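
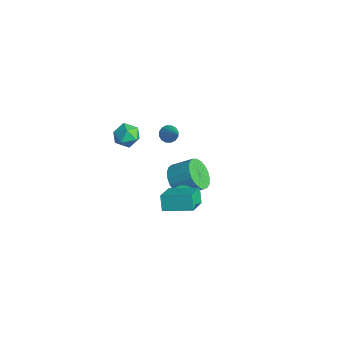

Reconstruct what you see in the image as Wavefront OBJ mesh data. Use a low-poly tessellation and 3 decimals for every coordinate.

v 0.068 -0.99 2.465
v 0.415 -0.775 2.097
v 1.312 -1.13 3.555
v 0.313 -0.552 2.241
v 0.146 -0.446 2.446
v -0.043 -0.486 2.656
v -0.201 -0.662 2.814
v -0.288 -0.925 2.88
v -0.279 -1.206 2.833
v -0.177 -1.429 2.689
v -0.01 -1.534 2.484
v 0.178 -1.494 2.274
v 0.337 -1.319 2.116
v 0.423 -1.055 2.051
v 2.06 -2.139 0.029
v 3.036 -3.198 0.854
v 3.115 -0.884 0.392
v 4.091 -1.943 1.217
v 2.549 -2.317 -0.777
v 3.525 -3.376 0.048
v 3.604 -1.062 -0.414
v 4.58 -2.121 0.411
v -1.667 0.549 -4.072
v -1.007 0.673 -4.853
v -0.233 1.615 -4.05
v -0.893 1.491 -3.268
v -1.297 0.978 -4.932
v -0.523 1.921 -4.129
v -1.651 1.209 -4.862
v -0.877 2.152 -4.059
v -2.008 1.326 -4.655
v -1.234 2.268 -3.852
v -2.305 1.309 -4.348
v -1.531 2.251 -3.545
v -2.493 1.16 -3.993
v -1.719 2.102 -3.19
v -2.537 0.905 -3.651
v -1.763 1.847 -2.848
v -2.431 0.589 -3.382
v -1.657 1.531 -2.579
v -2.193 0.266 -3.233
v -1.419 1.208 -2.429
v -1.864 -0.008 -3.228
v -1.09 0.934 -2.425
v -1.501 -0.186 -3.369
v -0.727 0.756 -2.566
v -1.166 -0.237 -3.632
v -0.393 0.706 -2.829
v -0.919 -0.152 -3.971
v -0.145 0.791 -3.168
v -0.8 0.055 -4.327
v -0.026 0.997 -3.524
v -0.831 0.346 -4.639
v -0.058 1.289 -3.836
v 1.414 -0.773 -1.845
v 1.837 -0.849 -2.204
v 2.749 -1.502 -0.995
v 2.326 -1.427 -0.635
v 1.881 -0.621 -2.114
v 2.793 -1.274 -0.904
v 1.832 -0.423 -1.971
v 2.744 -1.076 -0.761
v 1.701 -0.294 -1.802
v 2.613 -0.948 -0.593
v 1.513 -0.261 -1.642
v 2.425 -0.914 -0.433
v 1.305 -0.328 -1.523
v 2.217 -0.982 -0.313
v 1.119 -0.484 -1.466
v 2.031 -1.138 -0.257
v 0.991 -0.698 -1.485
v 1.903 -1.351 -0.276
v 0.947 -0.926 -1.576
v 1.859 -1.579 -0.366
v 0.996 -1.124 -1.719
v 1.908 -1.777 -0.509
v 1.127 -1.252 -1.887
v 2.039 -1.906 -0.678
v 1.315 -1.286 -2.047
v 2.227 -1.939 -0.838
v 1.523 -1.218 -2.167
v 2.435 -1.872 -0.957
v 1.709 -1.062 -2.223
v 2.621 -1.716 -1.014
v -4.181 -0.936 -0.698
v -3.534 -0.879 -0.146
v -3.766 -2.201 -1.054
v -3.119 -2.144 -0.502
v -3.919 -2.2 -0.216
v -4.176 -1.419 0.004
v -3.124 -1.661 -1.204
v -3.381 -0.88 -0.984
v -2.881 -1.327 -0.459
v -3.372 -1.66 0.151
v -3.928 -1.42 -1.351
v -4.419 -1.753 -0.741
f 2 1 4
f 2 4 3
f 4 1 5
f 4 5 3
f 5 1 6
f 5 6 3
f 6 1 7
f 6 7 3
f 7 1 8
f 7 8 3
f 8 1 9
f 8 9 3
f 9 1 10
f 9 10 3
f 10 1 11
f 10 11 3
f 11 1 12
f 11 12 3
f 12 1 13
f 12 13 3
f 13 1 14
f 13 14 3
f 14 1 2
f 14 2 3
f 16 18 15
f 19 16 15
f 15 18 17
f 17 19 15
f 16 22 18
f 20 16 19
f 20 22 16
f 18 22 17
f 21 19 17
f 17 22 21
f 21 20 19
f 22 20 21
f 24 23 27
f 24 27 25
f 25 27 28
f 25 28 26
f 27 23 29
f 27 29 28
f 28 29 30
f 28 30 26
f 29 23 31
f 29 31 30
f 30 31 32
f 30 32 26
f 31 23 33
f 31 33 32
f 32 33 34
f 32 34 26
f 33 23 35
f 33 35 34
f 34 35 36
f 34 36 26
f 35 23 37
f 35 37 36
f 36 37 38
f 36 38 26
f 37 23 39
f 37 39 38
f 38 39 40
f 38 40 26
f 39 23 41
f 39 41 40
f 40 41 42
f 40 42 26
f 41 23 43
f 41 43 42
f 42 43 44
f 42 44 26
f 43 23 45
f 43 45 44
f 44 45 46
f 44 46 26
f 45 23 47
f 45 47 46
f 46 47 48
f 46 48 26
f 47 23 49
f 47 49 48
f 48 49 50
f 48 50 26
f 49 23 51
f 49 51 50
f 50 51 52
f 50 52 26
f 51 23 53
f 51 53 52
f 52 53 54
f 52 54 26
f 53 23 24
f 53 24 54
f 54 24 25
f 54 25 26
f 56 55 59
f 56 59 57
f 57 59 60
f 57 60 58
f 59 55 61
f 59 61 60
f 60 61 62
f 60 62 58
f 61 55 63
f 61 63 62
f 62 63 64
f 62 64 58
f 63 55 65
f 63 65 64
f 64 65 66
f 64 66 58
f 65 55 67
f 65 67 66
f 66 67 68
f 66 68 58
f 67 55 69
f 67 69 68
f 68 69 70
f 68 70 58
f 69 55 71
f 69 71 70
f 70 71 72
f 70 72 58
f 71 55 73
f 71 73 72
f 72 73 74
f 72 74 58
f 73 55 75
f 73 75 74
f 74 75 76
f 74 76 58
f 75 55 77
f 75 77 76
f 76 77 78
f 76 78 58
f 77 55 79
f 77 79 78
f 78 79 80
f 78 80 58
f 79 55 81
f 79 81 80
f 80 81 82
f 80 82 58
f 81 55 83
f 81 83 82
f 82 83 84
f 82 84 58
f 83 55 56
f 83 56 84
f 84 56 57
f 84 57 58
f 85 96 90
f 85 90 86
f 85 86 92
f 85 92 95
f 85 95 96
f 86 90 94
f 90 96 89
f 96 95 87
f 95 92 91
f 92 86 93
f 88 94 89
f 88 89 87
f 88 87 91
f 88 91 93
f 88 93 94
f 89 94 90
f 87 89 96
f 91 87 95
f 93 91 92
f 94 93 86



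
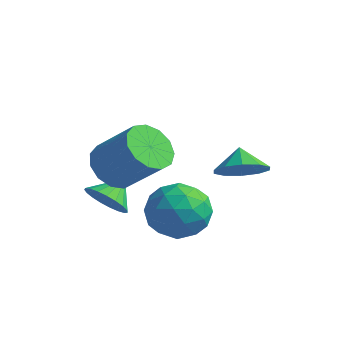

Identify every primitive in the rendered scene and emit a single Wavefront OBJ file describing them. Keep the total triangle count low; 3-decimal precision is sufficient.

v 2.011 -0.775 0.184
v 2.347 -0.252 1.233
v 3.453 -2.108 0.387
v 3.789 -1.585 1.436
v 2.729 -2.184 1.365
v 1.838 -1.36 1.24
v 3.962 -1 0.38
v 3.071 -0.176 0.255
v 3.553 -0.391 1.355
v 2.791 -1.123 1.963
v 3.009 -1.237 -0.343
v 2.247 -1.969 0.265
v 2.053 -0.397 0.691
v 3.747 -1.963 0.929
v 3.124 -2.315 0.888
v 3.322 -2.008 1.504
v 1.753 -1.048 0.695
v 1.951 -0.741 1.312
v 2.175 -1.876 1.389
v 3.849 -1.619 0.308
v 4.047 -1.312 0.925
v 2.478 -0.352 0.116
v 2.676 -0.045 0.732
v 3.625 -0.484 0.231
v 2.959 -0.171 1.379
v 3.806 -0.954 1.498
v 3.908 -0.61 0.877
v 3.384 -0.126 0.804
v 2.511 -0.601 1.737
v 3.358 -1.384 1.856
v 2.735 -1.737 1.814
v 2.211 -1.252 1.741
v 3.219 -0.683 1.808
v 2.442 -0.976 -0.236
v 3.289 -1.759 -0.117
v 3.589 -1.108 -0.121
v 3.065 -0.623 -0.194
v 1.994 -1.406 0.122
v 2.841 -2.189 0.241
v 2.416 -2.234 0.816
v 1.892 -1.75 0.743
v 2.581 -1.677 -0.188
v 0.896 -2.102 2.699
v 1.401 -2.877 2.293
v 2.809 -2.672 3.655
v 2.304 -1.898 4.061
v 1.587 -2.408 2.03
v 2.996 -2.204 3.391
v 1.554 -1.842 1.979
v 2.963 -1.638 3.341
v 1.312 -1.359 2.157
v 2.721 -1.155 3.519
v 0.938 -1.111 2.507
v 2.346 -0.907 3.869
v 0.55 -1.179 2.918
v 1.959 -0.975 4.28
v 0.272 -1.539 3.26
v 1.681 -1.335 4.622
v 0.192 -2.078 3.423
v 1.601 -1.874 4.785
v 0.335 -2.625 3.357
v 1.744 -2.421 4.719
v 0.657 -3.006 3.082
v 2.065 -2.802 4.444
v 1.054 -3.1 2.685
v 2.463 -2.895 4.047
v 0.814 -2.421 1.142
v 1.666 -2.585 1.287
v 0.886 -1.479 1.778
v 1.678 -2.381 0.984
v 1.541 -2.184 0.707
v 1.278 -2.028 0.506
v 0.935 -1.94 0.415
v 0.571 -1.935 0.449
v 0.249 -2.015 0.604
v 0.024 -2.164 0.851
v -0.064 -2.358 1.148
v -0 -2.563 1.445
v 0.204 -2.744 1.689
v 0.514 -2.868 1.838
v 0.876 -2.916 1.867
v 1.227 -2.878 1.771
v 1.506 -2.761 1.566
v 3.448 1.702 1.564
v 3.859 1.125 2.284
v 2.952 2.238 2.276
v 4.239 1.61 2.185
v 4.318 2.13 1.848
v 4.064 2.486 1.403
v 3.575 2.543 1.02
v 3.038 2.279 0.844
v 2.657 1.794 0.943
v 2.579 1.274 1.28
v 2.833 0.918 1.725
v 3.322 0.861 2.109
f 1 38 17
f 38 12 41
f 17 41 6
f 38 41 17
f 1 17 13
f 17 6 18
f 13 18 2
f 17 18 13
f 1 13 22
f 13 2 23
f 22 23 8
f 13 23 22
f 1 22 34
f 22 8 37
f 34 37 11
f 22 37 34
f 1 34 38
f 34 11 42
f 38 42 12
f 34 42 38
f 2 18 29
f 18 6 32
f 29 32 10
f 18 32 29
f 6 41 19
f 41 12 40
f 19 40 5
f 41 40 19
f 12 42 39
f 42 11 35
f 39 35 3
f 42 35 39
f 11 37 36
f 37 8 24
f 36 24 7
f 37 24 36
f 8 23 28
f 23 2 25
f 28 25 9
f 23 25 28
f 4 30 16
f 30 10 31
f 16 31 5
f 30 31 16
f 4 16 14
f 16 5 15
f 14 15 3
f 16 15 14
f 4 14 21
f 14 3 20
f 21 20 7
f 14 20 21
f 4 21 26
f 21 7 27
f 26 27 9
f 21 27 26
f 4 26 30
f 26 9 33
f 30 33 10
f 26 33 30
f 5 31 19
f 31 10 32
f 19 32 6
f 31 32 19
f 3 15 39
f 15 5 40
f 39 40 12
f 15 40 39
f 7 20 36
f 20 3 35
f 36 35 11
f 20 35 36
f 9 27 28
f 27 7 24
f 28 24 8
f 27 24 28
f 10 33 29
f 33 9 25
f 29 25 2
f 33 25 29
f 44 43 47
f 44 47 45
f 45 47 48
f 45 48 46
f 47 43 49
f 47 49 48
f 48 49 50
f 48 50 46
f 49 43 51
f 49 51 50
f 50 51 52
f 50 52 46
f 51 43 53
f 51 53 52
f 52 53 54
f 52 54 46
f 53 43 55
f 53 55 54
f 54 55 56
f 54 56 46
f 55 43 57
f 55 57 56
f 56 57 58
f 56 58 46
f 57 43 59
f 57 59 58
f 58 59 60
f 58 60 46
f 59 43 61
f 59 61 60
f 60 61 62
f 60 62 46
f 61 43 63
f 61 63 62
f 62 63 64
f 62 64 46
f 63 43 65
f 63 65 64
f 64 65 66
f 64 66 46
f 65 43 44
f 65 44 66
f 66 44 45
f 66 45 46
f 68 67 70
f 68 70 69
f 70 67 71
f 70 71 69
f 71 67 72
f 71 72 69
f 72 67 73
f 72 73 69
f 73 67 74
f 73 74 69
f 74 67 75
f 74 75 69
f 75 67 76
f 75 76 69
f 76 67 77
f 76 77 69
f 77 67 78
f 77 78 69
f 78 67 79
f 78 79 69
f 79 67 80
f 79 80 69
f 80 67 81
f 80 81 69
f 81 67 82
f 81 82 69
f 82 67 83
f 82 83 69
f 83 67 68
f 83 68 69
f 85 84 87
f 85 87 86
f 87 84 88
f 87 88 86
f 88 84 89
f 88 89 86
f 89 84 90
f 89 90 86
f 90 84 91
f 90 91 86
f 91 84 92
f 91 92 86
f 92 84 93
f 92 93 86
f 93 84 94
f 93 94 86
f 94 84 95
f 94 95 86
f 95 84 85
f 95 85 86



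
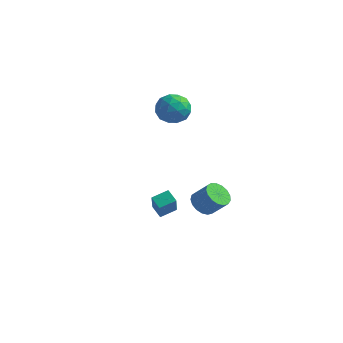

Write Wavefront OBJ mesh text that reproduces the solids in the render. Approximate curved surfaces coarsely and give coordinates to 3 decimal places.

v 2.017 -2.92 -2.627
v 2.601 -3.96 -1.033
v 2.637 -2.021 -2.266
v 3.22 -3.061 -0.673
v 2.76 -3.239 -3.107
v 3.343 -4.279 -1.514
v 3.379 -2.34 -2.747
v 3.963 -3.38 -1.153
v 2.963 1.491 -4.489
v 3.682 1.445 -5.139
v 4.736 1.563 -3.981
v 4.017 1.609 -3.331
v 3.593 1.899 -5.104
v 4.647 2.017 -3.946
v 3.359 2.26 -4.928
v 4.413 2.378 -3.77
v 3.035 2.445 -4.651
v 4.089 2.562 -3.494
v 2.694 2.411 -4.338
v 3.748 2.529 -3.18
v 2.415 2.166 -4.059
v 3.469 2.284 -2.901
v 2.262 1.767 -3.878
v 3.316 1.885 -2.721
v 2.269 1.305 -3.838
v 3.323 1.422 -2.68
v 2.435 0.885 -3.946
v 3.489 1.003 -2.789
v 2.722 0.604 -4.179
v 3.776 0.722 -3.022
v 3.064 0.526 -4.483
v 4.118 0.644 -3.325
v 3.383 0.67 -4.788
v 4.437 0.788 -3.631
v 3.606 1.001 -5.025
v 4.66 1.119 -3.867
v 0.203 0.97 3.506
v 1.01 1.848 3.628
v 1.49 -0.308 4.192
v 2.297 0.57 4.314
v 1.331 0.541 5.024
v 0.535 1.33 4.599
v 1.965 0.21 3.221
v 1.169 0.999 2.796
v 2.098 1.378 3.452
v 1.707 1.583 4.566
v 0.793 -0.043 3.254
v 0.402 0.162 4.368
v 0.493 1.521 3.506
v 2.007 0.019 4.314
v 1.439 0.002 4.731
v 1.913 0.518 4.802
v 0.215 1.217 4.077
v 0.689 1.733 4.149
v 0.878 0.965 4.97
v 1.811 -0.193 3.671
v 2.285 0.323 3.743
v 0.587 1.022 3.018
v 1.061 1.538 3.089
v 1.622 0.575 2.85
v 1.607 1.761 3.475
v 2.364 1.01 3.878
v 2.169 0.798 3.235
v 1.701 1.262 2.986
v 1.377 1.881 4.13
v 2.134 1.13 4.533
v 1.566 1.113 4.95
v 1.098 1.577 4.701
v 2.017 1.605 4.026
v 0.366 0.41 3.287
v 1.123 -0.341 3.69
v 1.402 -0.037 3.119
v 0.934 0.427 2.87
v 0.136 0.53 3.942
v 0.893 -0.221 4.345
v 0.799 0.278 4.834
v 0.331 0.742 4.585
v 0.483 -0.065 3.794
f 2 4 1
f 5 2 1
f 1 4 3
f 3 5 1
f 2 8 4
f 6 2 5
f 6 8 2
f 4 8 3
f 7 5 3
f 3 8 7
f 7 6 5
f 8 6 7
f 10 9 13
f 10 13 11
f 11 13 14
f 11 14 12
f 13 9 15
f 13 15 14
f 14 15 16
f 14 16 12
f 15 9 17
f 15 17 16
f 16 17 18
f 16 18 12
f 17 9 19
f 17 19 18
f 18 19 20
f 18 20 12
f 19 9 21
f 19 21 20
f 20 21 22
f 20 22 12
f 21 9 23
f 21 23 22
f 22 23 24
f 22 24 12
f 23 9 25
f 23 25 24
f 24 25 26
f 24 26 12
f 25 9 27
f 25 27 26
f 26 27 28
f 26 28 12
f 27 9 29
f 27 29 28
f 28 29 30
f 28 30 12
f 29 9 31
f 29 31 30
f 30 31 32
f 30 32 12
f 31 9 33
f 31 33 32
f 32 33 34
f 32 34 12
f 33 9 35
f 33 35 34
f 34 35 36
f 34 36 12
f 35 9 10
f 35 10 36
f 36 10 11
f 36 11 12
f 37 74 53
f 74 48 77
f 53 77 42
f 74 77 53
f 37 53 49
f 53 42 54
f 49 54 38
f 53 54 49
f 37 49 58
f 49 38 59
f 58 59 44
f 49 59 58
f 37 58 70
f 58 44 73
f 70 73 47
f 58 73 70
f 37 70 74
f 70 47 78
f 74 78 48
f 70 78 74
f 38 54 65
f 54 42 68
f 65 68 46
f 54 68 65
f 42 77 55
f 77 48 76
f 55 76 41
f 77 76 55
f 48 78 75
f 78 47 71
f 75 71 39
f 78 71 75
f 47 73 72
f 73 44 60
f 72 60 43
f 73 60 72
f 44 59 64
f 59 38 61
f 64 61 45
f 59 61 64
f 40 66 52
f 66 46 67
f 52 67 41
f 66 67 52
f 40 52 50
f 52 41 51
f 50 51 39
f 52 51 50
f 40 50 57
f 50 39 56
f 57 56 43
f 50 56 57
f 40 57 62
f 57 43 63
f 62 63 45
f 57 63 62
f 40 62 66
f 62 45 69
f 66 69 46
f 62 69 66
f 41 67 55
f 67 46 68
f 55 68 42
f 67 68 55
f 39 51 75
f 51 41 76
f 75 76 48
f 51 76 75
f 43 56 72
f 56 39 71
f 72 71 47
f 56 71 72
f 45 63 64
f 63 43 60
f 64 60 44
f 63 60 64
f 46 69 65
f 69 45 61
f 65 61 38
f 69 61 65



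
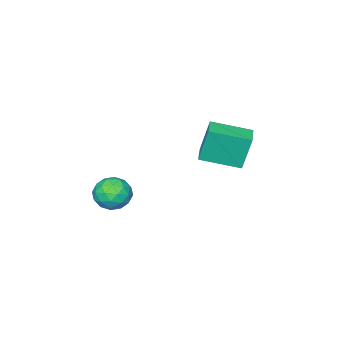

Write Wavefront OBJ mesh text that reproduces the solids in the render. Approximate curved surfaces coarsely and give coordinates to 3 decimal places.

v 2.288 -3.721 -2.218
v 2.721 -4.291 -1.631
v 1.099 -3.689 -1.309
v 1.532 -4.259 -0.722
v 1.833 -3.391 -0.83
v 2.568 -3.411 -1.392
v 1.252 -4.569 -1.548
v 1.987 -4.589 -2.11
v 2.081 -4.816 -1.218
v 2.439 -4.087 -0.774
v 1.381 -3.893 -2.166
v 1.739 -3.164 -1.722
v 2.609 -4.009 -2.004
v 1.211 -3.971 -0.936
v 1.388 -3.461 -0.999
v 1.642 -3.796 -0.654
v 2.519 -3.491 -1.863
v 2.773 -3.827 -1.519
v 2.251 -3.297 -1.048
v 1.047 -4.153 -1.421
v 1.301 -4.489 -1.077
v 2.178 -4.184 -2.286
v 2.432 -4.519 -1.941
v 1.569 -4.683 -1.892
v 2.487 -4.652 -1.417
v 1.788 -4.634 -0.882
v 1.624 -4.816 -1.368
v 2.056 -4.827 -1.698
v 2.698 -4.224 -1.156
v 1.999 -4.206 -0.621
v 2.176 -3.695 -0.685
v 2.608 -3.707 -1.015
v 2.321 -4.533 -0.913
v 1.821 -3.774 -2.319
v 1.122 -3.756 -1.784
v 1.212 -4.273 -1.925
v 1.644 -4.285 -2.255
v 2.032 -3.346 -2.058
v 1.333 -3.328 -1.523
v 1.764 -3.153 -1.242
v 2.196 -3.164 -1.572
v 1.499 -3.447 -2.027
v -2.925 -3.501 -0.548
v -3.237 -3.199 1.209
v -4.156 -2.049 -1.016
v -4.468 -1.748 0.742
v -2.052 -2.752 -0.522
v -2.364 -2.451 1.236
v -3.283 -1.301 -0.989
v -3.595 -0.999 0.768
f 1 38 17
f 38 12 41
f 17 41 6
f 38 41 17
f 1 17 13
f 17 6 18
f 13 18 2
f 17 18 13
f 1 13 22
f 13 2 23
f 22 23 8
f 13 23 22
f 1 22 34
f 22 8 37
f 34 37 11
f 22 37 34
f 1 34 38
f 34 11 42
f 38 42 12
f 34 42 38
f 2 18 29
f 18 6 32
f 29 32 10
f 18 32 29
f 6 41 19
f 41 12 40
f 19 40 5
f 41 40 19
f 12 42 39
f 42 11 35
f 39 35 3
f 42 35 39
f 11 37 36
f 37 8 24
f 36 24 7
f 37 24 36
f 8 23 28
f 23 2 25
f 28 25 9
f 23 25 28
f 4 30 16
f 30 10 31
f 16 31 5
f 30 31 16
f 4 16 14
f 16 5 15
f 14 15 3
f 16 15 14
f 4 14 21
f 14 3 20
f 21 20 7
f 14 20 21
f 4 21 26
f 21 7 27
f 26 27 9
f 21 27 26
f 4 26 30
f 26 9 33
f 30 33 10
f 26 33 30
f 5 31 19
f 31 10 32
f 19 32 6
f 31 32 19
f 3 15 39
f 15 5 40
f 39 40 12
f 15 40 39
f 7 20 36
f 20 3 35
f 36 35 11
f 20 35 36
f 9 27 28
f 27 7 24
f 28 24 8
f 27 24 28
f 10 33 29
f 33 9 25
f 29 25 2
f 33 25 29
f 44 46 43
f 47 44 43
f 43 46 45
f 45 47 43
f 44 50 46
f 48 44 47
f 48 50 44
f 46 50 45
f 49 47 45
f 45 50 49
f 49 48 47
f 50 48 49



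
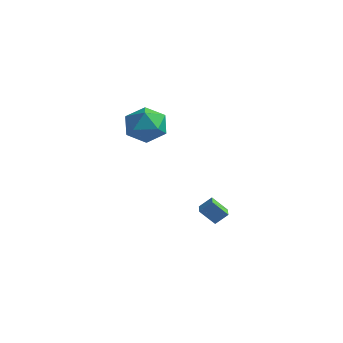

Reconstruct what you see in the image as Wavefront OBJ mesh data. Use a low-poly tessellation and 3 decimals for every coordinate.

v -2.201 1.216 3.245
v -1.347 0.735 4.005
v -2.753 -0.635 2.695
v -1.899 -1.116 3.455
v -2.894 -0.542 3.924
v -2.553 0.602 4.264
v -1.547 -0.502 2.436
v -1.206 0.642 2.776
v -0.943 -0.327 3.506
v -1.775 -0.351 4.425
v -2.325 0.451 2.275
v -3.157 0.427 3.194
v -0.151 3.326 -4.134
v -0.842 2.868 -3.265
v 0.333 3.802 -3.498
v -0.358 3.344 -2.63
v 0.398 2.656 -4.05
v -0.293 2.198 -3.182
v 0.882 3.132 -3.415
v 0.191 2.674 -2.546
f 1 12 6
f 1 6 2
f 1 2 8
f 1 8 11
f 1 11 12
f 2 6 10
f 6 12 5
f 12 11 3
f 11 8 7
f 8 2 9
f 4 10 5
f 4 5 3
f 4 3 7
f 4 7 9
f 4 9 10
f 5 10 6
f 3 5 12
f 7 3 11
f 9 7 8
f 10 9 2
f 14 16 13
f 17 14 13
f 13 16 15
f 15 17 13
f 14 20 16
f 18 14 17
f 18 20 14
f 16 20 15
f 19 17 15
f 15 20 19
f 19 18 17
f 20 18 19



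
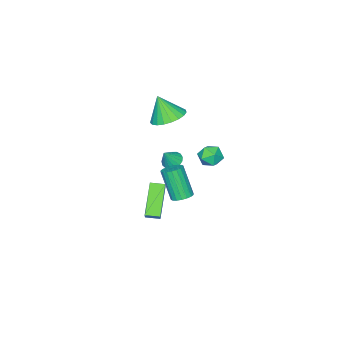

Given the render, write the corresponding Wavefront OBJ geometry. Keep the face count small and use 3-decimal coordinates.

v -1.693 -0.851 -3.499
v -1.279 -0.514 -2.89
v -0.286 -0.022 -4.913
v 0.127 0.315 -4.303
v -1.227 -1.535 -3.437
v -0.814 -1.198 -2.827
v 0.179 -0.706 -4.85
v 0.593 -0.369 -4.241
v -1.511 -0.484 2.475
v -0.771 -1.109 2.125
v -1.369 -1.116 3.905
v -0.546 -0.768 2.253
v -0.488 -0.378 2.42
v -0.606 -0.006 2.597
v -0.881 0.283 2.752
v -1.265 0.44 2.859
v -1.692 0.437 2.9
v -2.087 0.275 2.868
v -2.382 -0.018 2.768
v -2.527 -0.392 2.617
v -2.496 -0.782 2.441
v -2.295 -1.12 2.272
v -1.958 -1.348 2.137
v -1.544 -1.426 2.061
v -1.124 -1.342 2.057
v -1.469 2.943 1.732
v -0.782 3.249 1.651
v -1.298 2.291 0.709
v -0.611 2.597 0.628
v -0.746 2.113 1.194
v -0.851 2.516 1.827
v -1.229 3.024 0.533
v -1.334 3.427 1.166
v -0.633 3.299 0.911
v -0.334 2.736 1.32
v -1.746 2.804 1.04
v -1.447 2.241 1.449
v 1.354 2.866 -0.58
v 1.653 2.377 -0.79
v 1.485 1.545 0.91
v 1.186 2.034 1.12
v 1.853 2.534 -0.693
v 1.685 1.701 1.006
v 1.954 2.756 -0.574
v 1.786 1.924 1.125
v 1.936 3 -0.457
v 1.768 2.168 1.243
v 1.803 3.217 -0.363
v 1.635 2.385 1.336
v 1.581 3.365 -0.313
v 1.413 2.533 1.387
v 1.314 3.414 -0.315
v 1.146 2.582 1.384
v 1.055 3.355 -0.37
v 0.887 2.523 1.33
v 0.855 3.199 -0.466
v 0.687 2.366 1.233
v 0.754 2.976 -0.585
v 0.586 2.144 1.114
v 0.772 2.732 -0.703
v 0.604 1.9 0.997
v 0.905 2.515 -0.796
v 0.737 1.683 0.903
v 1.127 2.367 -0.847
v 0.959 1.535 0.853
v 1.394 2.318 -0.844
v 1.226 1.486 0.855
v -2.833 -1.34 -2.23
v -2.348 -1.079 -2.536
v -2.207 -1.4 -1.29
v -2.497 -0.843 -2.422
v -2.723 -0.721 -2.264
v -2.974 -0.741 -2.098
v -3.192 -0.898 -1.962
v -3.329 -1.156 -1.887
v -3.351 -1.457 -1.891
v -3.255 -1.731 -1.973
v -3.063 -1.915 -2.113
v -2.817 -1.968 -2.28
v -2.575 -1.877 -2.435
v -2.392 -1.663 -2.544
v -2.31 -1.375 -2.58
f 2 4 1
f 5 2 1
f 1 4 3
f 3 5 1
f 2 8 4
f 6 2 5
f 6 8 2
f 4 8 3
f 7 5 3
f 3 8 7
f 7 6 5
f 8 6 7
f 10 9 12
f 10 12 11
f 12 9 13
f 12 13 11
f 13 9 14
f 13 14 11
f 14 9 15
f 14 15 11
f 15 9 16
f 15 16 11
f 16 9 17
f 16 17 11
f 17 9 18
f 17 18 11
f 18 9 19
f 18 19 11
f 19 9 20
f 19 20 11
f 20 9 21
f 20 21 11
f 21 9 22
f 21 22 11
f 22 9 23
f 22 23 11
f 23 9 24
f 23 24 11
f 24 9 25
f 24 25 11
f 25 9 10
f 25 10 11
f 26 37 31
f 26 31 27
f 26 27 33
f 26 33 36
f 26 36 37
f 27 31 35
f 31 37 30
f 37 36 28
f 36 33 32
f 33 27 34
f 29 35 30
f 29 30 28
f 29 28 32
f 29 32 34
f 29 34 35
f 30 35 31
f 28 30 37
f 32 28 36
f 34 32 33
f 35 34 27
f 39 38 42
f 39 42 40
f 40 42 43
f 40 43 41
f 42 38 44
f 42 44 43
f 43 44 45
f 43 45 41
f 44 38 46
f 44 46 45
f 45 46 47
f 45 47 41
f 46 38 48
f 46 48 47
f 47 48 49
f 47 49 41
f 48 38 50
f 48 50 49
f 49 50 51
f 49 51 41
f 50 38 52
f 50 52 51
f 51 52 53
f 51 53 41
f 52 38 54
f 52 54 53
f 53 54 55
f 53 55 41
f 54 38 56
f 54 56 55
f 55 56 57
f 55 57 41
f 56 38 58
f 56 58 57
f 57 58 59
f 57 59 41
f 58 38 60
f 58 60 59
f 59 60 61
f 59 61 41
f 60 38 62
f 60 62 61
f 61 62 63
f 61 63 41
f 62 38 64
f 62 64 63
f 63 64 65
f 63 65 41
f 64 38 66
f 64 66 65
f 65 66 67
f 65 67 41
f 66 38 39
f 66 39 67
f 67 39 40
f 67 40 41
f 69 68 71
f 69 71 70
f 71 68 72
f 71 72 70
f 72 68 73
f 72 73 70
f 73 68 74
f 73 74 70
f 74 68 75
f 74 75 70
f 75 68 76
f 75 76 70
f 76 68 77
f 76 77 70
f 77 68 78
f 77 78 70
f 78 68 79
f 78 79 70
f 79 68 80
f 79 80 70
f 80 68 81
f 80 81 70
f 81 68 82
f 81 82 70
f 82 68 69
f 82 69 70



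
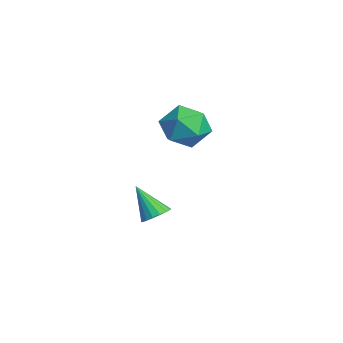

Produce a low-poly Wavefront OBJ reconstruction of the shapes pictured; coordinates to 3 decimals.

v 0.191 -0.901 0.975
v 1.154 -0.349 1.48
v 0.546 -2.511 2.06
v 1.509 -1.959 2.565
v 0.381 -1.573 2.821
v 0.161 -0.578 2.151
v 1.539 -2.282 1.389
v 1.319 -1.287 0.719
v 1.987 -1.202 1.736
v 1.271 -0.764 2.621
v 0.429 -2.096 0.919
v -0.287 -1.658 1.804
v 0.231 -2.539 -3.817
v 0.847 -2.842 -3.57
v -0.671 -3.201 -2.383
v 0.846 -2.524 -3.424
v 0.704 -2.21 -3.369
v 0.453 -1.971 -3.416
v 0.152 -1.862 -3.555
v -0.131 -1.908 -3.754
v -0.332 -2.099 -3.968
v -0.403 -2.39 -4.148
v -0.329 -2.715 -4.251
v -0.126 -3 -4.256
v 0.158 -3.179 -4.16
v 0.459 -3.212 -3.985
v 0.708 -3.09 -3.772
f 1 12 6
f 1 6 2
f 1 2 8
f 1 8 11
f 1 11 12
f 2 6 10
f 6 12 5
f 12 11 3
f 11 8 7
f 8 2 9
f 4 10 5
f 4 5 3
f 4 3 7
f 4 7 9
f 4 9 10
f 5 10 6
f 3 5 12
f 7 3 11
f 9 7 8
f 10 9 2
f 14 13 16
f 14 16 15
f 16 13 17
f 16 17 15
f 17 13 18
f 17 18 15
f 18 13 19
f 18 19 15
f 19 13 20
f 19 20 15
f 20 13 21
f 20 21 15
f 21 13 22
f 21 22 15
f 22 13 23
f 22 23 15
f 23 13 24
f 23 24 15
f 24 13 25
f 24 25 15
f 25 13 26
f 25 26 15
f 26 13 27
f 26 27 15
f 27 13 14
f 27 14 15



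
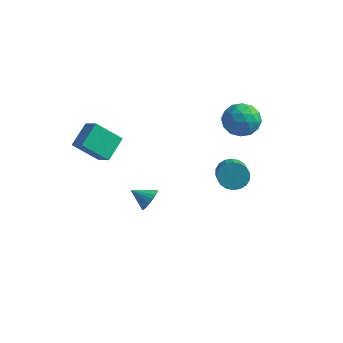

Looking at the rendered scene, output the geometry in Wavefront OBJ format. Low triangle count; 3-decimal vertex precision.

v 1.79 1.327 -1.179
v 2.496 1.832 -1.034
v 3.316 0.398 -0.036
v 2.61 -0.107 -0.181
v 2.266 1.913 -0.727
v 3.086 0.48 0.271
v 1.941 1.879 -0.51
v 2.762 0.445 0.487
v 1.587 1.735 -0.426
v 2.407 0.301 0.572
v 1.273 1.51 -0.491
v 2.093 0.076 0.507
v 1.061 1.249 -0.692
v 1.881 -0.185 0.306
v 0.994 1.004 -0.989
v 1.814 -0.43 0.009
v 1.084 0.822 -1.324
v 1.904 -0.612 -0.326
v 1.314 0.74 -1.631
v 2.134 -0.693 -0.633
v 1.638 0.775 -1.847
v 2.459 -0.659 -0.85
v 1.993 0.919 -1.932
v 2.813 -0.515 -0.934
v 2.307 1.144 -1.867
v 3.127 -0.29 -0.869
v 2.519 1.405 -1.666
v 3.339 -0.029 -0.668
v 2.586 1.65 -1.369
v 3.406 0.216 -0.371
v 1.197 3.716 2.111
v 2.295 3.55 2.396
v 0.985 1.89 1.864
v 2.083 1.724 2.149
v 1.329 2.064 2.943
v 1.46 3.192 3.096
v 1.82 2.248 1.164
v 1.951 3.376 1.317
v 2.68 2.643 1.812
v 2.376 2.529 2.911
v 0.904 2.911 1.349
v 0.6 2.797 2.448
v 1.764 3.793 2.275
v 1.516 1.647 1.985
v 1.073 1.847 2.451
v 1.718 1.749 2.619
v 1.274 3.583 2.686
v 1.919 3.485 2.854
v 1.351 2.612 3.176
v 1.361 1.955 1.406
v 2.006 1.857 1.574
v 1.562 3.691 1.641
v 2.207 3.593 1.809
v 1.929 2.828 1.084
v 2.636 3.162 2.099
v 2.511 2.089 1.954
v 2.357 2.397 1.375
v 2.434 3.06 1.465
v 2.457 3.096 2.746
v 2.333 2.022 2.6
v 1.89 2.222 3.067
v 1.967 2.885 3.157
v 2.684 2.562 2.402
v 0.947 3.418 1.66
v 0.823 2.344 1.514
v 1.313 2.555 1.103
v 1.39 3.218 1.193
v 0.769 3.351 2.306
v 0.644 2.278 2.161
v 0.846 2.38 2.795
v 0.923 3.043 2.885
v 0.596 2.878 1.858
v -2.391 -0.157 -4.069
v -1.987 -0.559 -3.536
v -3.449 -0.403 -3.451
v -1.984 -0.26 -3.411
v -2.051 0.057 -3.4
v -2.176 0.337 -3.505
v -2.339 0.532 -3.707
v -2.511 0.607 -3.972
v -2.662 0.55 -4.253
v -2.766 0.371 -4.503
v -2.805 0.1 -4.677
v -2.772 -0.215 -4.746
v -2.674 -0.52 -4.699
v -2.526 -0.763 -4.542
v -2.355 -0.9 -4.303
v -2.19 -0.91 -4.024
v -2.06 -0.789 -3.753
v -3.693 -4.901 3.329
v -3.631 -3.564 4.15
v -4.55 -4.519 2.773
v -4.488 -3.183 3.595
v -2.552 -4.177 2.065
v -2.49 -2.841 2.887
v -3.409 -3.796 1.51
v -3.347 -2.459 2.331
f 2 1 5
f 2 5 3
f 3 5 6
f 3 6 4
f 5 1 7
f 5 7 6
f 6 7 8
f 6 8 4
f 7 1 9
f 7 9 8
f 8 9 10
f 8 10 4
f 9 1 11
f 9 11 10
f 10 11 12
f 10 12 4
f 11 1 13
f 11 13 12
f 12 13 14
f 12 14 4
f 13 1 15
f 13 15 14
f 14 15 16
f 14 16 4
f 15 1 17
f 15 17 16
f 16 17 18
f 16 18 4
f 17 1 19
f 17 19 18
f 18 19 20
f 18 20 4
f 19 1 21
f 19 21 20
f 20 21 22
f 20 22 4
f 21 1 23
f 21 23 22
f 22 23 24
f 22 24 4
f 23 1 25
f 23 25 24
f 24 25 26
f 24 26 4
f 25 1 27
f 25 27 26
f 26 27 28
f 26 28 4
f 27 1 29
f 27 29 28
f 28 29 30
f 28 30 4
f 29 1 2
f 29 2 30
f 30 2 3
f 30 3 4
f 31 68 47
f 68 42 71
f 47 71 36
f 68 71 47
f 31 47 43
f 47 36 48
f 43 48 32
f 47 48 43
f 31 43 52
f 43 32 53
f 52 53 38
f 43 53 52
f 31 52 64
f 52 38 67
f 64 67 41
f 52 67 64
f 31 64 68
f 64 41 72
f 68 72 42
f 64 72 68
f 32 48 59
f 48 36 62
f 59 62 40
f 48 62 59
f 36 71 49
f 71 42 70
f 49 70 35
f 71 70 49
f 42 72 69
f 72 41 65
f 69 65 33
f 72 65 69
f 41 67 66
f 67 38 54
f 66 54 37
f 67 54 66
f 38 53 58
f 53 32 55
f 58 55 39
f 53 55 58
f 34 60 46
f 60 40 61
f 46 61 35
f 60 61 46
f 34 46 44
f 46 35 45
f 44 45 33
f 46 45 44
f 34 44 51
f 44 33 50
f 51 50 37
f 44 50 51
f 34 51 56
f 51 37 57
f 56 57 39
f 51 57 56
f 34 56 60
f 56 39 63
f 60 63 40
f 56 63 60
f 35 61 49
f 61 40 62
f 49 62 36
f 61 62 49
f 33 45 69
f 45 35 70
f 69 70 42
f 45 70 69
f 37 50 66
f 50 33 65
f 66 65 41
f 50 65 66
f 39 57 58
f 57 37 54
f 58 54 38
f 57 54 58
f 40 63 59
f 63 39 55
f 59 55 32
f 63 55 59
f 74 73 76
f 74 76 75
f 76 73 77
f 76 77 75
f 77 73 78
f 77 78 75
f 78 73 79
f 78 79 75
f 79 73 80
f 79 80 75
f 80 73 81
f 80 81 75
f 81 73 82
f 81 82 75
f 82 73 83
f 82 83 75
f 83 73 84
f 83 84 75
f 84 73 85
f 84 85 75
f 85 73 86
f 85 86 75
f 86 73 87
f 86 87 75
f 87 73 88
f 87 88 75
f 88 73 89
f 88 89 75
f 89 73 74
f 89 74 75
f 91 93 90
f 94 91 90
f 90 93 92
f 92 94 90
f 91 97 93
f 95 91 94
f 95 97 91
f 93 97 92
f 96 94 92
f 92 97 96
f 96 95 94
f 97 95 96



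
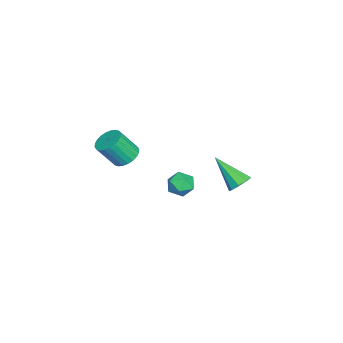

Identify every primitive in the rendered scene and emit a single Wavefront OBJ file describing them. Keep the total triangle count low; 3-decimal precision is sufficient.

v 2.261 -2.86 1.474
v 2.771 -2.474 1.594
v 3.048 -3.175 2.666
v 2.539 -3.56 2.546
v 2.587 -2.354 1.72
v 2.864 -3.054 2.792
v 2.353 -2.311 1.809
v 2.63 -3.011 2.881
v 2.106 -2.351 1.847
v 2.383 -3.051 2.919
v 1.882 -2.469 1.828
v 2.159 -3.169 2.9
v 1.716 -2.646 1.755
v 1.993 -3.346 2.827
v 1.633 -2.856 1.639
v 1.91 -3.556 2.711
v 1.646 -3.066 1.498
v 1.923 -3.767 2.57
v 1.752 -3.245 1.354
v 2.029 -3.946 2.426
v 1.936 -3.366 1.228
v 2.213 -4.066 2.3
v 2.17 -3.409 1.139
v 2.447 -4.109 2.211
v 2.417 -3.369 1.101
v 2.694 -4.069 2.173
v 2.641 -3.251 1.12
v 2.918 -3.951 2.192
v 2.807 -3.074 1.193
v 3.084 -3.774 2.265
v 2.89 -2.864 1.309
v 3.167 -3.564 2.381
v 2.877 -2.653 1.45
v 3.154 -3.354 2.522
v -2.971 -0.952 -3.279
v -2.36 -0.823 -3.627
v -2.88 -2.077 -3.533
v -2.269 -1.948 -3.881
v -2.295 -1.884 -3.17
v -2.351 -1.189 -3.013
v -2.889 -1.711 -4.147
v -2.945 -1.016 -3.99
v -2.309 -1.293 -4.164
v -1.942 -1.399 -3.56
v -3.298 -1.501 -3.6
v -2.931 -1.607 -2.996
v -2.335 1.24 -3.035
v -2.043 1.55 -2.585
v -2.905 0.02 -1.825
v -2.439 1.694 -2.626
v -2.787 1.626 -2.859
v -2.923 1.377 -3.174
v -2.784 1.064 -3.424
v -2.435 0.833 -3.492
v -2.039 0.793 -3.346
v -1.781 0.961 -3.054
v -1.783 1.261 -2.754
f 2 1 5
f 2 5 3
f 3 5 6
f 3 6 4
f 5 1 7
f 5 7 6
f 6 7 8
f 6 8 4
f 7 1 9
f 7 9 8
f 8 9 10
f 8 10 4
f 9 1 11
f 9 11 10
f 10 11 12
f 10 12 4
f 11 1 13
f 11 13 12
f 12 13 14
f 12 14 4
f 13 1 15
f 13 15 14
f 14 15 16
f 14 16 4
f 15 1 17
f 15 17 16
f 16 17 18
f 16 18 4
f 17 1 19
f 17 19 18
f 18 19 20
f 18 20 4
f 19 1 21
f 19 21 20
f 20 21 22
f 20 22 4
f 21 1 23
f 21 23 22
f 22 23 24
f 22 24 4
f 23 1 25
f 23 25 24
f 24 25 26
f 24 26 4
f 25 1 27
f 25 27 26
f 26 27 28
f 26 28 4
f 27 1 29
f 27 29 28
f 28 29 30
f 28 30 4
f 29 1 31
f 29 31 30
f 30 31 32
f 30 32 4
f 31 1 33
f 31 33 32
f 32 33 34
f 32 34 4
f 33 1 2
f 33 2 34
f 34 2 3
f 34 3 4
f 35 46 40
f 35 40 36
f 35 36 42
f 35 42 45
f 35 45 46
f 36 40 44
f 40 46 39
f 46 45 37
f 45 42 41
f 42 36 43
f 38 44 39
f 38 39 37
f 38 37 41
f 38 41 43
f 38 43 44
f 39 44 40
f 37 39 46
f 41 37 45
f 43 41 42
f 44 43 36
f 48 47 50
f 48 50 49
f 50 47 51
f 50 51 49
f 51 47 52
f 51 52 49
f 52 47 53
f 52 53 49
f 53 47 54
f 53 54 49
f 54 47 55
f 54 55 49
f 55 47 56
f 55 56 49
f 56 47 57
f 56 57 49
f 57 47 48
f 57 48 49



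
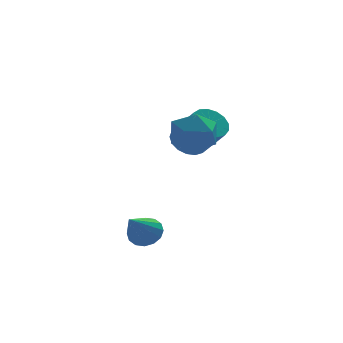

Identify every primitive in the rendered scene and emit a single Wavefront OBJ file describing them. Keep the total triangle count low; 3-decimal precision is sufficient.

v 0.776 2.904 0.091
v 1.236 3.642 0.522
v 1.964 2.313 2.019
v 1.504 1.576 1.589
v 0.818 3.639 0.723
v 1.546 2.311 2.22
v 0.39 3.468 0.78
v 1.118 2.14 2.277
v 0.05 3.168 0.678
v 0.778 1.839 2.176
v -0.123 2.808 0.443
v 0.605 1.479 1.94
v -0.09 2.469 0.127
v 0.638 1.141 1.624
v 0.141 2.23 -0.198
v 0.869 0.902 1.299
v 0.518 2.146 -0.456
v 1.246 0.818 1.041
v 0.953 2.236 -0.588
v 1.682 0.907 0.909
v 1.349 2.478 -0.565
v 2.077 1.149 0.932
v 1.613 2.818 -0.392
v 2.341 1.49 1.105
v 1.685 3.178 -0.108
v 2.413 1.85 1.39
v 1.549 3.475 0.222
v 2.277 2.147 1.719
v -0.486 -0.215 1.62
v 0.217 -0.212 2.629
v 0.023 -2.108 1.271
v 0.726 -2.105 2.28
v -0.499 -2.053 2.384
v -0.813 -0.884 2.6
v 1.053 -1.436 1.3
v 0.739 -0.267 1.516
v 1.169 -0.967 2.432
v 0.21 -1.348 3.101
v 0.03 -0.972 0.799
v -0.929 -1.353 1.468
v -2.101 -1.439 -3.741
v -1.36 -1.814 -3.562
v -3.039 -2.661 -2.419
v -1.391 -1.482 -3.276
v -1.612 -1.137 -3.115
v -1.964 -0.874 -3.121
v -2.353 -0.762 -3.293
v -2.674 -0.831 -3.586
v -2.842 -1.063 -3.92
v -2.811 -1.396 -4.206
v -2.59 -1.741 -4.367
v -2.238 -2.004 -4.361
v -1.849 -2.116 -4.188
v -1.527 -2.047 -3.896
f 2 1 5
f 2 5 3
f 3 5 6
f 3 6 4
f 5 1 7
f 5 7 6
f 6 7 8
f 6 8 4
f 7 1 9
f 7 9 8
f 8 9 10
f 8 10 4
f 9 1 11
f 9 11 10
f 10 11 12
f 10 12 4
f 11 1 13
f 11 13 12
f 12 13 14
f 12 14 4
f 13 1 15
f 13 15 14
f 14 15 16
f 14 16 4
f 15 1 17
f 15 17 16
f 16 17 18
f 16 18 4
f 17 1 19
f 17 19 18
f 18 19 20
f 18 20 4
f 19 1 21
f 19 21 20
f 20 21 22
f 20 22 4
f 21 1 23
f 21 23 22
f 22 23 24
f 22 24 4
f 23 1 25
f 23 25 24
f 24 25 26
f 24 26 4
f 25 1 27
f 25 27 26
f 26 27 28
f 26 28 4
f 27 1 2
f 27 2 28
f 28 2 3
f 28 3 4
f 29 40 34
f 29 34 30
f 29 30 36
f 29 36 39
f 29 39 40
f 30 34 38
f 34 40 33
f 40 39 31
f 39 36 35
f 36 30 37
f 32 38 33
f 32 33 31
f 32 31 35
f 32 35 37
f 32 37 38
f 33 38 34
f 31 33 40
f 35 31 39
f 37 35 36
f 38 37 30
f 42 41 44
f 42 44 43
f 44 41 45
f 44 45 43
f 45 41 46
f 45 46 43
f 46 41 47
f 46 47 43
f 47 41 48
f 47 48 43
f 48 41 49
f 48 49 43
f 49 41 50
f 49 50 43
f 50 41 51
f 50 51 43
f 51 41 52
f 51 52 43
f 52 41 53
f 52 53 43
f 53 41 54
f 53 54 43
f 54 41 42
f 54 42 43



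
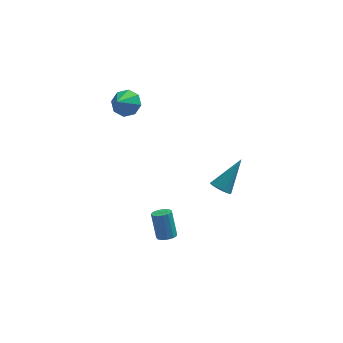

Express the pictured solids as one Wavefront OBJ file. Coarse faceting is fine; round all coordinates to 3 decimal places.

v -1.991 0.317 2.673
v -1.572 -0.284 2.328
v -2.469 -0.517 3.547
v -1.252 0.002 2.775
v -1.365 0.473 3.162
v -1.845 0.852 3.263
v -2.41 0.919 3.018
v -2.73 0.633 2.57
v -2.618 0.162 2.183
v -2.138 -0.218 2.082
v -0.175 -3.595 -4.541
v 0.337 -3.459 -4.517
v 0.106 -2.828 -3.175
v -0.405 -2.965 -3.199
v 0.195 -3.231 -4.648
v -0.036 -2.601 -3.307
v -0.064 -3.119 -4.745
v -0.295 -2.489 -3.404
v -0.358 -3.158 -4.778
v -0.589 -2.528 -3.436
v -0.594 -3.336 -4.735
v -0.825 -2.706 -3.393
v -0.697 -3.596 -4.63
v -0.928 -2.966 -3.289
v -0.634 -3.856 -4.497
v -0.865 -3.226 -3.156
v -0.425 -4.033 -4.378
v -0.656 -3.403 -3.037
v -0.136 -4.071 -4.31
v -0.367 -3.441 -2.969
v 0.14 -3.958 -4.316
v -0.091 -3.327 -2.975
v 0.316 -3.73 -4.393
v 0.086 -3.099 -3.052
v 2.428 -3.996 -0.305
v 2.748 -3.71 -0.724
v 3.492 -3.124 1.105
v 2.486 -3.509 -0.65
v 2.206 -3.463 -0.467
v 1.996 -3.587 -0.232
v 1.923 -3.84 -0.021
v 2.011 -4.143 0.101
v 2.231 -4.4 0.094
v 2.514 -4.528 -0.04
v 2.769 -4.488 -0.258
v 2.916 -4.292 -0.491
v 2.908 -4.002 -0.664
f 2 1 4
f 2 4 3
f 4 1 5
f 4 5 3
f 5 1 6
f 5 6 3
f 6 1 7
f 6 7 3
f 7 1 8
f 7 8 3
f 8 1 9
f 8 9 3
f 9 1 10
f 9 10 3
f 10 1 2
f 10 2 3
f 12 11 15
f 12 15 13
f 13 15 16
f 13 16 14
f 15 11 17
f 15 17 16
f 16 17 18
f 16 18 14
f 17 11 19
f 17 19 18
f 18 19 20
f 18 20 14
f 19 11 21
f 19 21 20
f 20 21 22
f 20 22 14
f 21 11 23
f 21 23 22
f 22 23 24
f 22 24 14
f 23 11 25
f 23 25 24
f 24 25 26
f 24 26 14
f 25 11 27
f 25 27 26
f 26 27 28
f 26 28 14
f 27 11 29
f 27 29 28
f 28 29 30
f 28 30 14
f 29 11 31
f 29 31 30
f 30 31 32
f 30 32 14
f 31 11 33
f 31 33 32
f 32 33 34
f 32 34 14
f 33 11 12
f 33 12 34
f 34 12 13
f 34 13 14
f 36 35 38
f 36 38 37
f 38 35 39
f 38 39 37
f 39 35 40
f 39 40 37
f 40 35 41
f 40 41 37
f 41 35 42
f 41 42 37
f 42 35 43
f 42 43 37
f 43 35 44
f 43 44 37
f 44 35 45
f 44 45 37
f 45 35 46
f 45 46 37
f 46 35 47
f 46 47 37
f 47 35 36
f 47 36 37



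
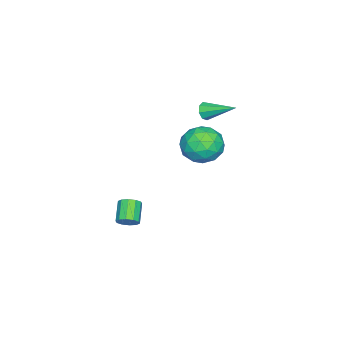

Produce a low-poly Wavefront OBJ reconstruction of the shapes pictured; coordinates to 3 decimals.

v 0.296 3.827 1.648
v 1.038 3.117 1.139
v -0.338 2.423 2.681
v 0.404 1.713 2.172
v 0.786 2.53 2.88
v 1.177 3.398 2.241
v -0.477 2.142 1.579
v -0.086 3.01 0.94
v 0.56 2.076 1.096
v 1.341 2.316 1.901
v -0.641 3.224 1.919
v 0.14 3.464 2.724
v 0.723 3.595 1.303
v -0.023 1.945 2.517
v 0.202 2.425 2.933
v 0.638 2.008 2.634
v 0.804 3.76 1.951
v 1.241 3.343 1.652
v 1.092 2.998 2.675
v -0.541 2.197 2.168
v -0.104 1.78 1.869
v 0.062 3.532 1.186
v 0.498 3.115 0.887
v -0.392 2.542 1.145
v 0.878 2.566 0.978
v 0.505 1.741 1.586
v -0.013 1.993 1.237
v 0.218 2.503 0.862
v 1.337 2.707 1.451
v 0.964 1.882 2.059
v 1.188 2.362 2.475
v 1.419 2.872 2.099
v 1.056 2.095 1.426
v -0.264 3.658 1.761
v -0.637 2.833 2.369
v -0.719 2.668 1.721
v -0.488 3.178 1.345
v 0.195 3.799 2.234
v -0.178 2.974 2.842
v 0.482 3.037 2.958
v 0.713 3.547 2.583
v -0.356 3.445 2.394
v 1.268 -0.749 -4.205
v 1.61 -0.669 -3.719
v 0.655 -1.011 -2.989
v 0.312 -1.091 -3.475
v 1.439 -0.348 -3.793
v 0.484 -0.69 -3.063
v 1.203 -0.181 -4.024
v 0.247 -0.523 -3.294
v 0.991 -0.23 -4.324
v 0.036 -0.572 -3.594
v 0.885 -0.478 -4.579
v -0.071 -0.82 -3.849
v 0.925 -0.829 -4.691
v -0.03 -1.171 -3.961
v 1.096 -1.15 -4.617
v 0.141 -1.492 -3.887
v 1.333 -1.317 -4.386
v 0.377 -1.659 -3.656
v 1.544 -1.268 -4.086
v 0.589 -1.61 -3.356
v 1.651 -1.02 -3.831
v 0.695 -1.362 -3.101
v -1.87 1.919 2.704
v -1.675 2.119 2.231
v -1.83 3.561 3.416
v -2.096 2.123 2.246
v -2.384 2.007 2.53
v -2.372 1.84 2.916
v -2.066 1.719 3.178
v -1.645 1.715 3.163
v -1.356 1.831 2.879
v -1.369 1.998 2.493
f 1 38 17
f 38 12 41
f 17 41 6
f 38 41 17
f 1 17 13
f 17 6 18
f 13 18 2
f 17 18 13
f 1 13 22
f 13 2 23
f 22 23 8
f 13 23 22
f 1 22 34
f 22 8 37
f 34 37 11
f 22 37 34
f 1 34 38
f 34 11 42
f 38 42 12
f 34 42 38
f 2 18 29
f 18 6 32
f 29 32 10
f 18 32 29
f 6 41 19
f 41 12 40
f 19 40 5
f 41 40 19
f 12 42 39
f 42 11 35
f 39 35 3
f 42 35 39
f 11 37 36
f 37 8 24
f 36 24 7
f 37 24 36
f 8 23 28
f 23 2 25
f 28 25 9
f 23 25 28
f 4 30 16
f 30 10 31
f 16 31 5
f 30 31 16
f 4 16 14
f 16 5 15
f 14 15 3
f 16 15 14
f 4 14 21
f 14 3 20
f 21 20 7
f 14 20 21
f 4 21 26
f 21 7 27
f 26 27 9
f 21 27 26
f 4 26 30
f 26 9 33
f 30 33 10
f 26 33 30
f 5 31 19
f 31 10 32
f 19 32 6
f 31 32 19
f 3 15 39
f 15 5 40
f 39 40 12
f 15 40 39
f 7 20 36
f 20 3 35
f 36 35 11
f 20 35 36
f 9 27 28
f 27 7 24
f 28 24 8
f 27 24 28
f 10 33 29
f 33 9 25
f 29 25 2
f 33 25 29
f 44 43 47
f 44 47 45
f 45 47 48
f 45 48 46
f 47 43 49
f 47 49 48
f 48 49 50
f 48 50 46
f 49 43 51
f 49 51 50
f 50 51 52
f 50 52 46
f 51 43 53
f 51 53 52
f 52 53 54
f 52 54 46
f 53 43 55
f 53 55 54
f 54 55 56
f 54 56 46
f 55 43 57
f 55 57 56
f 56 57 58
f 56 58 46
f 57 43 59
f 57 59 58
f 58 59 60
f 58 60 46
f 59 43 61
f 59 61 60
f 60 61 62
f 60 62 46
f 61 43 63
f 61 63 62
f 62 63 64
f 62 64 46
f 63 43 44
f 63 44 64
f 64 44 45
f 64 45 46
f 66 65 68
f 66 68 67
f 68 65 69
f 68 69 67
f 69 65 70
f 69 70 67
f 70 65 71
f 70 71 67
f 71 65 72
f 71 72 67
f 72 65 73
f 72 73 67
f 73 65 74
f 73 74 67
f 74 65 66
f 74 66 67



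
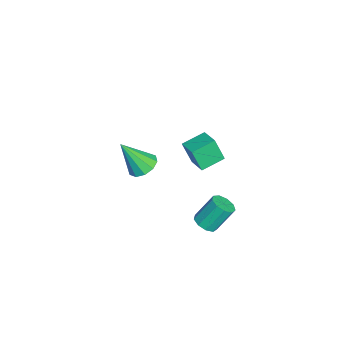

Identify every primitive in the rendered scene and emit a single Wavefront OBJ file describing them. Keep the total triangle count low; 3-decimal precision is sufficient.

v 0.397 -0.196 -0.032
v 0.326 -0.685 1.224
v -0.325 0.802 0.316
v -0.396 0.313 1.572
v 1.336 0.387 0.248
v 1.265 -0.102 1.504
v 0.614 1.385 0.596
v 0.543 0.896 1.852
v 2.59 0.706 -2.6
v 3.104 0.421 -2.299
v 2.803 1.249 -1
v 2.29 1.534 -1.3
v 3.238 0.798 -2.508
v 2.937 1.626 -1.209
v 3.068 1.132 -2.761
v 2.768 1.96 -1.461
v 2.675 1.267 -2.937
v 2.375 2.095 -1.638
v 2.243 1.139 -2.956
v 1.942 1.967 -1.657
v 1.973 0.809 -2.808
v 1.672 1.637 -1.509
v 1.992 0.431 -2.563
v 1.691 1.259 -1.263
v 2.291 0.181 -2.335
v 1.99 1.009 -1.035
v 2.73 0.177 -2.23
v 2.429 1.005 -0.931
v -4.073 -3.214 -4.772
v -3.512 -2.602 -4.481
v -3.827 -4.306 -2.948
v -4.013 -2.457 -4.327
v -4.537 -2.602 -4.343
v -4.884 -2.98 -4.523
v -4.921 -3.448 -4.798
v -4.634 -3.826 -5.063
v -4.133 -3.971 -5.217
v -3.609 -3.826 -5.201
v -3.262 -3.448 -5.021
v -3.225 -2.98 -4.746
f 2 4 1
f 5 2 1
f 1 4 3
f 3 5 1
f 2 8 4
f 6 2 5
f 6 8 2
f 4 8 3
f 7 5 3
f 3 8 7
f 7 6 5
f 8 6 7
f 10 9 13
f 10 13 11
f 11 13 14
f 11 14 12
f 13 9 15
f 13 15 14
f 14 15 16
f 14 16 12
f 15 9 17
f 15 17 16
f 16 17 18
f 16 18 12
f 17 9 19
f 17 19 18
f 18 19 20
f 18 20 12
f 19 9 21
f 19 21 20
f 20 21 22
f 20 22 12
f 21 9 23
f 21 23 22
f 22 23 24
f 22 24 12
f 23 9 25
f 23 25 24
f 24 25 26
f 24 26 12
f 25 9 27
f 25 27 26
f 26 27 28
f 26 28 12
f 27 9 10
f 27 10 28
f 28 10 11
f 28 11 12
f 30 29 32
f 30 32 31
f 32 29 33
f 32 33 31
f 33 29 34
f 33 34 31
f 34 29 35
f 34 35 31
f 35 29 36
f 35 36 31
f 36 29 37
f 36 37 31
f 37 29 38
f 37 38 31
f 38 29 39
f 38 39 31
f 39 29 40
f 39 40 31
f 40 29 30
f 40 30 31



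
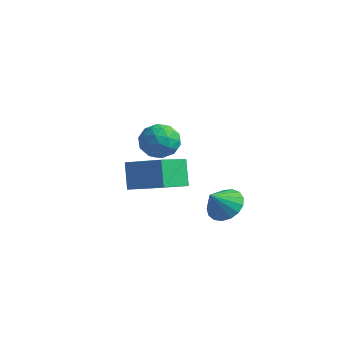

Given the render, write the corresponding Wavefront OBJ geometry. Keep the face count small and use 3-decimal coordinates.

v -0.941 0.41 0.864
v -0.929 -1.539 1.747
v 1.047 0.779 1.652
v 1.059 -1.17 2.535
v -0.279 -0.21 -0.515
v -0.267 -2.159 0.368
v 1.709 0.159 0.273
v 1.721 -1.79 1.156
v 3.075 1.338 -1.153
v 3.904 0.74 -1.471
v 2.825 0.402 -0.047
v 4.112 1.073 -1.142
v 4.083 1.466 -0.815
v 3.823 1.83 -0.566
v 3.391 2.082 -0.451
v 2.888 2.163 -0.497
v 2.427 2.054 -0.693
v 2.115 1.782 -0.994
v 2.023 1.408 -1.332
v 2.172 1.018 -1.628
v 2.528 0.702 -1.816
v 3.009 0.531 -1.852
v 3.506 0.545 -1.727
v -3.566 4.627 0.66
v -2.473 4.168 0.737
v -3.907 3.552 -0.897
v -2.814 3.093 -0.82
v -3.631 2.822 -0.001
v -3.42 3.487 0.961
v -2.96 4.233 -1.121
v -2.749 4.898 -0.159
v -2.098 3.925 -0.364
v -2.513 3.053 0.329
v -3.867 4.667 -0.489
v -4.282 3.795 0.204
v -2.99 4.492 0.835
v -3.39 3.228 -0.995
v -3.87 3.069 -0.514
v -3.228 2.8 -0.468
v -3.546 4.091 0.967
v -2.904 3.822 1.012
v -3.584 3.031 0.579
v -3.476 3.898 -1.172
v -2.834 3.629 -1.127
v -3.152 4.92 0.308
v -2.51 4.651 0.354
v -2.796 4.689 -0.739
v -2.127 4.079 0.233
v -2.327 3.448 -0.682
v -2.413 4.118 -0.859
v -2.289 4.508 -0.293
v -2.37 3.567 0.641
v -2.571 2.935 -0.275
v -3.051 2.776 0.207
v -2.927 3.166 0.772
v -2.15 3.424 -0.007
v -3.809 4.785 0.115
v -4.01 4.153 -0.801
v -3.453 4.554 -0.932
v -3.329 4.944 -0.367
v -4.053 4.272 0.522
v -4.253 3.641 -0.393
v -4.091 3.212 0.133
v -3.967 3.602 0.699
v -4.23 4.296 -0.153
f 2 4 1
f 5 2 1
f 1 4 3
f 3 5 1
f 2 8 4
f 6 2 5
f 6 8 2
f 4 8 3
f 7 5 3
f 3 8 7
f 7 6 5
f 8 6 7
f 10 9 12
f 10 12 11
f 12 9 13
f 12 13 11
f 13 9 14
f 13 14 11
f 14 9 15
f 14 15 11
f 15 9 16
f 15 16 11
f 16 9 17
f 16 17 11
f 17 9 18
f 17 18 11
f 18 9 19
f 18 19 11
f 19 9 20
f 19 20 11
f 20 9 21
f 20 21 11
f 21 9 22
f 21 22 11
f 22 9 23
f 22 23 11
f 23 9 10
f 23 10 11
f 24 61 40
f 61 35 64
f 40 64 29
f 61 64 40
f 24 40 36
f 40 29 41
f 36 41 25
f 40 41 36
f 24 36 45
f 36 25 46
f 45 46 31
f 36 46 45
f 24 45 57
f 45 31 60
f 57 60 34
f 45 60 57
f 24 57 61
f 57 34 65
f 61 65 35
f 57 65 61
f 25 41 52
f 41 29 55
f 52 55 33
f 41 55 52
f 29 64 42
f 64 35 63
f 42 63 28
f 64 63 42
f 35 65 62
f 65 34 58
f 62 58 26
f 65 58 62
f 34 60 59
f 60 31 47
f 59 47 30
f 60 47 59
f 31 46 51
f 46 25 48
f 51 48 32
f 46 48 51
f 27 53 39
f 53 33 54
f 39 54 28
f 53 54 39
f 27 39 37
f 39 28 38
f 37 38 26
f 39 38 37
f 27 37 44
f 37 26 43
f 44 43 30
f 37 43 44
f 27 44 49
f 44 30 50
f 49 50 32
f 44 50 49
f 27 49 53
f 49 32 56
f 53 56 33
f 49 56 53
f 28 54 42
f 54 33 55
f 42 55 29
f 54 55 42
f 26 38 62
f 38 28 63
f 62 63 35
f 38 63 62
f 30 43 59
f 43 26 58
f 59 58 34
f 43 58 59
f 32 50 51
f 50 30 47
f 51 47 31
f 50 47 51
f 33 56 52
f 56 32 48
f 52 48 25
f 56 48 52



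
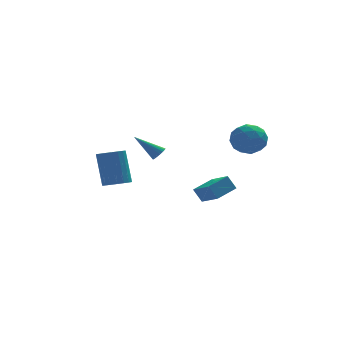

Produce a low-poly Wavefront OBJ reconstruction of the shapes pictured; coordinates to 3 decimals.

v -0.769 1.211 1.45
v -0.416 1.212 1.831
v -2.071 1.709 2.65
v -0.407 1.429 1.752
v -0.469 1.603 1.612
v -0.591 1.699 1.44
v -0.748 1.699 1.27
v -0.909 1.602 1.136
v -1.042 1.427 1.064
v -1.122 1.21 1.068
v -1.131 0.993 1.147
v -1.069 0.819 1.287
v -0.947 0.723 1.459
v -0.79 0.723 1.629
v -0.629 0.821 1.763
v -0.496 0.995 1.836
v 1.432 2.61 -1.998
v 2.034 1.246 -1.268
v 2.677 3.379 -1.587
v 3.278 2.015 -0.857
v 1.882 2.345 -2.863
v 2.483 0.981 -2.133
v 3.126 3.114 -2.452
v 3.728 1.75 -1.722
v 3.089 -1.01 2.997
v 4.176 -1.1 3.081
v 2.904 -2.64 3.659
v 3.991 -2.73 3.743
v 3.447 -2.037 4.392
v 3.562 -1.03 3.983
v 3.518 -2.71 2.757
v 3.633 -1.703 2.348
v 4.441 -2.15 2.933
v 4.397 -1.734 3.943
v 2.683 -2.006 2.797
v 2.639 -1.59 3.807
v 3.649 -0.912 2.981
v 3.431 -2.828 3.759
v 3.112 -2.421 4.141
v 3.75 -2.474 4.19
v 3.288 -0.871 3.511
v 3.926 -0.923 3.56
v 3.498 -1.475 4.331
v 3.154 -2.817 3.18
v 3.792 -2.869 3.229
v 3.33 -1.266 2.55
v 3.968 -1.319 2.599
v 3.582 -2.265 2.409
v 4.443 -1.582 2.943
v 4.335 -2.54 3.332
v 4.057 -2.528 2.753
v 4.124 -1.936 2.512
v 4.418 -1.337 3.537
v 4.309 -2.296 3.926
v 3.989 -1.889 4.308
v 4.056 -1.297 4.067
v 4.573 -1.955 3.45
v 2.771 -1.444 2.814
v 2.662 -2.403 3.203
v 3.024 -2.443 2.673
v 3.091 -1.851 2.432
v 2.745 -1.2 3.408
v 2.637 -2.158 3.797
v 2.956 -1.804 4.228
v 3.023 -1.212 3.987
v 2.507 -1.785 3.29
v -3.59 -1.736 0.528
v -2.825 -1.948 0.689
v -3.025 -1.137 2.713
v -3.79 -0.924 2.552
v -2.79 -1.614 0.558
v -2.99 -0.803 2.583
v -2.913 -1.304 0.422
v -3.113 -0.492 2.446
v -3.17 -1.079 0.306
v -3.37 -0.268 2.331
v -3.51 -0.985 0.235
v -3.711 -0.173 2.259
v -3.867 -1.039 0.221
v -4.067 -0.227 2.245
v -4.168 -1.231 0.268
v -4.368 -0.42 2.293
v -4.355 -1.523 0.367
v -4.555 -0.712 2.391
v -4.39 -1.857 0.497
v -4.59 -1.046 2.522
v -4.267 -2.168 0.634
v -4.467 -1.356 2.658
v -4.01 -2.392 0.749
v -4.21 -1.581 2.774
v -3.669 -2.487 0.821
v -3.87 -1.675 2.845
v -3.313 -2.433 0.835
v -3.513 -1.621 2.859
v -3.012 -2.24 0.787
v -3.212 -1.429 2.812
f 2 1 4
f 2 4 3
f 4 1 5
f 4 5 3
f 5 1 6
f 5 6 3
f 6 1 7
f 6 7 3
f 7 1 8
f 7 8 3
f 8 1 9
f 8 9 3
f 9 1 10
f 9 10 3
f 10 1 11
f 10 11 3
f 11 1 12
f 11 12 3
f 12 1 13
f 12 13 3
f 13 1 14
f 13 14 3
f 14 1 15
f 14 15 3
f 15 1 16
f 15 16 3
f 16 1 2
f 16 2 3
f 18 20 17
f 21 18 17
f 17 20 19
f 19 21 17
f 18 24 20
f 22 18 21
f 22 24 18
f 20 24 19
f 23 21 19
f 19 24 23
f 23 22 21
f 24 22 23
f 25 62 41
f 62 36 65
f 41 65 30
f 62 65 41
f 25 41 37
f 41 30 42
f 37 42 26
f 41 42 37
f 25 37 46
f 37 26 47
f 46 47 32
f 37 47 46
f 25 46 58
f 46 32 61
f 58 61 35
f 46 61 58
f 25 58 62
f 58 35 66
f 62 66 36
f 58 66 62
f 26 42 53
f 42 30 56
f 53 56 34
f 42 56 53
f 30 65 43
f 65 36 64
f 43 64 29
f 65 64 43
f 36 66 63
f 66 35 59
f 63 59 27
f 66 59 63
f 35 61 60
f 61 32 48
f 60 48 31
f 61 48 60
f 32 47 52
f 47 26 49
f 52 49 33
f 47 49 52
f 28 54 40
f 54 34 55
f 40 55 29
f 54 55 40
f 28 40 38
f 40 29 39
f 38 39 27
f 40 39 38
f 28 38 45
f 38 27 44
f 45 44 31
f 38 44 45
f 28 45 50
f 45 31 51
f 50 51 33
f 45 51 50
f 28 50 54
f 50 33 57
f 54 57 34
f 50 57 54
f 29 55 43
f 55 34 56
f 43 56 30
f 55 56 43
f 27 39 63
f 39 29 64
f 63 64 36
f 39 64 63
f 31 44 60
f 44 27 59
f 60 59 35
f 44 59 60
f 33 51 52
f 51 31 48
f 52 48 32
f 51 48 52
f 34 57 53
f 57 33 49
f 53 49 26
f 57 49 53
f 68 67 71
f 68 71 69
f 69 71 72
f 69 72 70
f 71 67 73
f 71 73 72
f 72 73 74
f 72 74 70
f 73 67 75
f 73 75 74
f 74 75 76
f 74 76 70
f 75 67 77
f 75 77 76
f 76 77 78
f 76 78 70
f 77 67 79
f 77 79 78
f 78 79 80
f 78 80 70
f 79 67 81
f 79 81 80
f 80 81 82
f 80 82 70
f 81 67 83
f 81 83 82
f 82 83 84
f 82 84 70
f 83 67 85
f 83 85 84
f 84 85 86
f 84 86 70
f 85 67 87
f 85 87 86
f 86 87 88
f 86 88 70
f 87 67 89
f 87 89 88
f 88 89 90
f 88 90 70
f 89 67 91
f 89 91 90
f 90 91 92
f 90 92 70
f 91 67 93
f 91 93 92
f 92 93 94
f 92 94 70
f 93 67 95
f 93 95 94
f 94 95 96
f 94 96 70
f 95 67 68
f 95 68 96
f 96 68 69
f 96 69 70



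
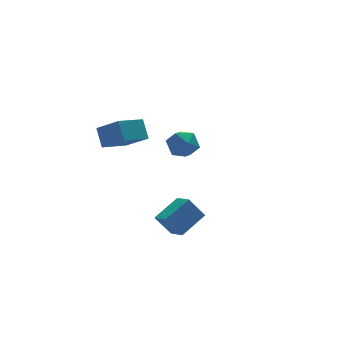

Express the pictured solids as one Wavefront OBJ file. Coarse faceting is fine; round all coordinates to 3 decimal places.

v 1.831 4.528 -1.839
v 2.763 4.686 -2.541
v 2.497 2.814 -1.339
v 3.429 2.972 -2.041
v 3.313 3.617 -1.063
v 2.902 4.676 -1.372
v 2.358 2.824 -2.508
v 1.947 3.883 -2.817
v 3.089 3.632 -2.955
v 3.679 4.122 -2.062
v 1.581 3.378 -1.818
v 2.171 3.868 -0.925
v -2.569 -3.111 -3.283
v -2.457 -4.377 -2.72
v -0.838 -2.565 -2.396
v -0.726 -3.831 -1.834
v -1.754 -3.609 -4.566
v -1.642 -4.875 -4.004
v -0.023 -3.063 -3.68
v 0.089 -4.329 -3.117
v -2.076 2.134 0.385
v -2 3.096 1.56
v -2.884 3.626 -0.783
v -2.809 4.587 0.392
v -0.211 2.693 -0.192
v -0.136 3.654 0.983
v -1.02 4.184 -1.36
v -0.944 5.146 -0.185
f 1 12 6
f 1 6 2
f 1 2 8
f 1 8 11
f 1 11 12
f 2 6 10
f 6 12 5
f 12 11 3
f 11 8 7
f 8 2 9
f 4 10 5
f 4 5 3
f 4 3 7
f 4 7 9
f 4 9 10
f 5 10 6
f 3 5 12
f 7 3 11
f 9 7 8
f 10 9 2
f 14 16 13
f 17 14 13
f 13 16 15
f 15 17 13
f 14 20 16
f 18 14 17
f 18 20 14
f 16 20 15
f 19 17 15
f 15 20 19
f 19 18 17
f 20 18 19
f 22 24 21
f 25 22 21
f 21 24 23
f 23 25 21
f 22 28 24
f 26 22 25
f 26 28 22
f 24 28 23
f 27 25 23
f 23 28 27
f 27 26 25
f 28 26 27



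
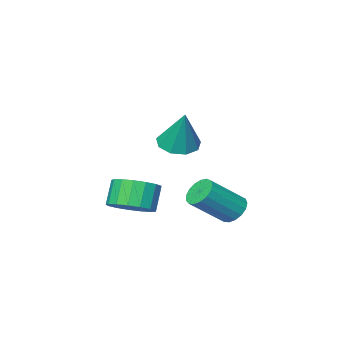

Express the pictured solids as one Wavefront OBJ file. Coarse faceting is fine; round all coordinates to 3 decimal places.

v 0.786 -3.213 -2.524
v 1.328 -2.603 -2.077
v 0.855 -2.938 -1.048
v 0.314 -3.547 -1.496
v 0.96 -2.37 -2.17
v 0.488 -2.705 -1.142
v 0.553 -2.331 -2.344
v 0.08 -2.665 -1.316
v 0.199 -2.493 -2.56
v -0.274 -2.828 -1.532
v -0.021 -2.82 -2.767
v -0.493 -3.155 -1.739
v -0.055 -3.237 -2.919
v -0.528 -3.572 -1.891
v 0.103 -3.648 -2.98
v -0.37 -3.983 -1.952
v 0.418 -3.96 -2.937
v -0.055 -4.295 -1.909
v 0.817 -4.1 -2.799
v 0.344 -4.435 -1.771
v 1.209 -4.038 -2.598
v 0.737 -4.372 -1.57
v 1.505 -3.786 -2.38
v 1.032 -4.12 -1.352
v 1.635 -3.402 -2.195
v 1.163 -3.737 -1.167
v 1.572 -2.976 -2.086
v 1.099 -3.311 -1.058
v -0.78 -2.476 0.632
v 0.032 -2.55 0.545
v -0.54 -1.724 2.228
v -0.139 -2.058 0.338
v -0.61 -1.761 0.269
v -1.161 -1.799 0.37
v -1.533 -2.154 0.594
v -1.553 -2.659 0.835
v -1.212 -3.079 0.982
v -0.668 -3.217 0.965
v -0.177 -3.008 0.792
v -3.383 -2.594 -3.348
v -2.949 -2.627 -3.883
v -1.543 -2.898 -2.727
v -1.977 -2.866 -2.192
v -2.952 -2.306 -3.804
v -1.547 -2.578 -2.648
v -3.054 -2.052 -3.62
v -1.649 -2.323 -2.464
v -3.232 -1.922 -3.374
v -1.826 -2.193 -2.218
v -3.444 -1.945 -3.122
v -2.038 -2.217 -1.965
v -3.642 -2.118 -2.922
v -2.236 -2.389 -1.765
v -3.78 -2.399 -2.819
v -2.375 -2.671 -1.663
v -3.828 -2.726 -2.838
v -2.423 -2.997 -1.681
v -3.774 -3.022 -2.973
v -2.368 -3.293 -1.817
v -3.63 -3.22 -3.195
v -2.224 -3.492 -2.039
v -3.429 -3.275 -3.452
v -2.024 -3.546 -2.295
v -3.218 -3.174 -3.684
v -1.813 -3.445 -2.528
v -3.044 -2.94 -3.84
v -1.639 -3.211 -2.684
f 2 1 5
f 2 5 3
f 3 5 6
f 3 6 4
f 5 1 7
f 5 7 6
f 6 7 8
f 6 8 4
f 7 1 9
f 7 9 8
f 8 9 10
f 8 10 4
f 9 1 11
f 9 11 10
f 10 11 12
f 10 12 4
f 11 1 13
f 11 13 12
f 12 13 14
f 12 14 4
f 13 1 15
f 13 15 14
f 14 15 16
f 14 16 4
f 15 1 17
f 15 17 16
f 16 17 18
f 16 18 4
f 17 1 19
f 17 19 18
f 18 19 20
f 18 20 4
f 19 1 21
f 19 21 20
f 20 21 22
f 20 22 4
f 21 1 23
f 21 23 22
f 22 23 24
f 22 24 4
f 23 1 25
f 23 25 24
f 24 25 26
f 24 26 4
f 25 1 27
f 25 27 26
f 26 27 28
f 26 28 4
f 27 1 2
f 27 2 28
f 28 2 3
f 28 3 4
f 30 29 32
f 30 32 31
f 32 29 33
f 32 33 31
f 33 29 34
f 33 34 31
f 34 29 35
f 34 35 31
f 35 29 36
f 35 36 31
f 36 29 37
f 36 37 31
f 37 29 38
f 37 38 31
f 38 29 39
f 38 39 31
f 39 29 30
f 39 30 31
f 41 40 44
f 41 44 42
f 42 44 45
f 42 45 43
f 44 40 46
f 44 46 45
f 45 46 47
f 45 47 43
f 46 40 48
f 46 48 47
f 47 48 49
f 47 49 43
f 48 40 50
f 48 50 49
f 49 50 51
f 49 51 43
f 50 40 52
f 50 52 51
f 51 52 53
f 51 53 43
f 52 40 54
f 52 54 53
f 53 54 55
f 53 55 43
f 54 40 56
f 54 56 55
f 55 56 57
f 55 57 43
f 56 40 58
f 56 58 57
f 57 58 59
f 57 59 43
f 58 40 60
f 58 60 59
f 59 60 61
f 59 61 43
f 60 40 62
f 60 62 61
f 61 62 63
f 61 63 43
f 62 40 64
f 62 64 63
f 63 64 65
f 63 65 43
f 64 40 66
f 64 66 65
f 65 66 67
f 65 67 43
f 66 40 41
f 66 41 67
f 67 41 42
f 67 42 43



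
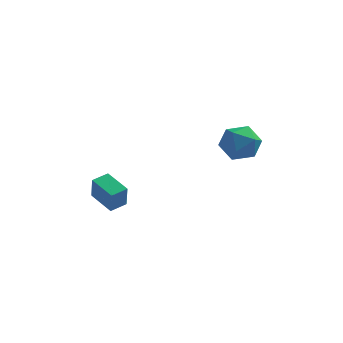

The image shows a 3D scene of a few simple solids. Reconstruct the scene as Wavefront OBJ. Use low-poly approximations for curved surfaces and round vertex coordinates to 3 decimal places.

v 4.304 -1.274 2.455
v 4.899 -1.322 3.27
v 3.101 -1.998 3.29
v 3.696 -2.046 4.105
v 3.356 -1.152 3.78
v 4.1 -0.705 3.264
v 3.9 -2.615 3.296
v 4.644 -2.168 2.78
v 4.649 -2.151 3.79
v 4.313 -1.247 4.088
v 3.687 -2.073 2.472
v 3.351 -1.169 2.77
v -1.222 -4.032 0.192
v -1.13 -4.349 1.324
v -2.162 -3.121 0.524
v -2.07 -3.439 1.657
v -0.63 -3.461 0.303
v -0.538 -3.779 1.436
v -1.57 -2.551 0.636
v -1.478 -2.868 1.768
f 1 12 6
f 1 6 2
f 1 2 8
f 1 8 11
f 1 11 12
f 2 6 10
f 6 12 5
f 12 11 3
f 11 8 7
f 8 2 9
f 4 10 5
f 4 5 3
f 4 3 7
f 4 7 9
f 4 9 10
f 5 10 6
f 3 5 12
f 7 3 11
f 9 7 8
f 10 9 2
f 14 16 13
f 17 14 13
f 13 16 15
f 15 17 13
f 14 20 16
f 18 14 17
f 18 20 14
f 16 20 15
f 19 17 15
f 15 20 19
f 19 18 17
f 20 18 19



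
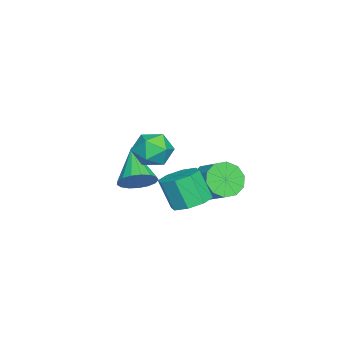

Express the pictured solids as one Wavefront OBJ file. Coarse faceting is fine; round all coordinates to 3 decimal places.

v -1.255 1.708 -1.596
v -0.665 1.79 -2.348
v 0.106 2.593 -1.657
v -0.485 2.512 -0.904
v -1.074 2.218 -2.389
v -0.304 3.021 -1.698
v -1.552 2.451 -2.127
v -0.782 3.254 -1.436
v -1.917 2.401 -1.662
v -1.147 3.204 -0.971
v -2.029 2.086 -1.171
v -1.259 2.889 -0.48
v -1.846 1.627 -0.843
v -1.075 2.43 -0.152
v -1.436 1.199 -0.802
v -0.666 2.002 -0.111
v -0.958 0.966 -1.064
v -0.188 1.769 -0.373
v -0.593 1.016 -1.529
v 0.177 1.819 -0.838
v -0.481 1.331 -2.02
v 0.289 2.134 -1.329
v 4.022 2.051 0.228
v 4.903 2.096 0.405
v 4.66 1.494 1.769
v 3.778 1.449 1.592
v 4.566 2.665 0.596
v 4.323 2.064 1.96
v 3.911 2.875 0.572
v 3.667 2.274 1.935
v 3.32 2.602 0.346
v 3.077 2.001 1.71
v 3.14 2.006 0.051
v 2.897 1.404 1.415
v 3.477 1.436 -0.14
v 3.234 0.835 1.224
v 4.133 1.226 -0.115
v 3.889 0.625 1.248
v 4.723 1.499 0.11
v 4.48 0.898 1.474
v 1.575 -0.809 -0.304
v 2.026 -0.532 0.398
v 0.105 -1.431 0.884
v 1.796 -0.197 0.288
v 1.514 -0.003 0.042
v 1.247 0.007 -0.283
v 1.055 -0.17 -0.613
v 0.982 -0.494 -0.873
v 1.045 -0.89 -1.002
v 1.229 -1.267 -0.972
v 1.493 -1.54 -0.788
v 1.775 -1.645 -0.494
v 2.012 -1.559 -0.156
v 2.148 -1.301 0.147
v 2.153 -0.93 0.348
v 3.067 0.48 3.141
v 3.656 0.79 3.799
v 4.244 0.07 2.281
v 4.833 0.38 2.939
v 4.312 -0.381 3.098
v 3.585 -0.128 3.63
v 4.315 0.988 2.45
v 3.588 1.241 2.982
v 4.427 1.104 3.372
v 4.425 0.258 3.773
v 3.475 0.602 2.307
v 3.473 -0.244 2.708
f 2 1 5
f 2 5 3
f 3 5 6
f 3 6 4
f 5 1 7
f 5 7 6
f 6 7 8
f 6 8 4
f 7 1 9
f 7 9 8
f 8 9 10
f 8 10 4
f 9 1 11
f 9 11 10
f 10 11 12
f 10 12 4
f 11 1 13
f 11 13 12
f 12 13 14
f 12 14 4
f 13 1 15
f 13 15 14
f 14 15 16
f 14 16 4
f 15 1 17
f 15 17 16
f 16 17 18
f 16 18 4
f 17 1 19
f 17 19 18
f 18 19 20
f 18 20 4
f 19 1 21
f 19 21 20
f 20 21 22
f 20 22 4
f 21 1 2
f 21 2 22
f 22 2 3
f 22 3 4
f 24 23 27
f 24 27 25
f 25 27 28
f 25 28 26
f 27 23 29
f 27 29 28
f 28 29 30
f 28 30 26
f 29 23 31
f 29 31 30
f 30 31 32
f 30 32 26
f 31 23 33
f 31 33 32
f 32 33 34
f 32 34 26
f 33 23 35
f 33 35 34
f 34 35 36
f 34 36 26
f 35 23 37
f 35 37 36
f 36 37 38
f 36 38 26
f 37 23 39
f 37 39 38
f 38 39 40
f 38 40 26
f 39 23 24
f 39 24 40
f 40 24 25
f 40 25 26
f 42 41 44
f 42 44 43
f 44 41 45
f 44 45 43
f 45 41 46
f 45 46 43
f 46 41 47
f 46 47 43
f 47 41 48
f 47 48 43
f 48 41 49
f 48 49 43
f 49 41 50
f 49 50 43
f 50 41 51
f 50 51 43
f 51 41 52
f 51 52 43
f 52 41 53
f 52 53 43
f 53 41 54
f 53 54 43
f 54 41 55
f 54 55 43
f 55 41 42
f 55 42 43
f 56 67 61
f 56 61 57
f 56 57 63
f 56 63 66
f 56 66 67
f 57 61 65
f 61 67 60
f 67 66 58
f 66 63 62
f 63 57 64
f 59 65 60
f 59 60 58
f 59 58 62
f 59 62 64
f 59 64 65
f 60 65 61
f 58 60 67
f 62 58 66
f 64 62 63
f 65 64 57



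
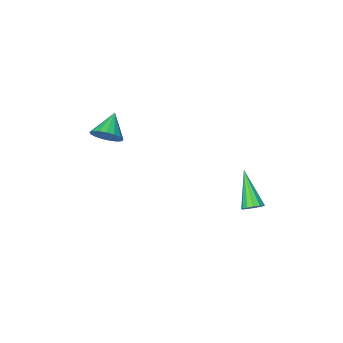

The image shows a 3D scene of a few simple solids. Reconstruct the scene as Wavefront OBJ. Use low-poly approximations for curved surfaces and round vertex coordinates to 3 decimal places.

v 3.411 -3.114 3.358
v 3.985 -3.591 3.584
v 2.529 -3.786 4.182
v 4 -3.31 3.83
v 3.881 -2.985 3.967
v 3.653 -2.689 3.965
v 3.37 -2.49 3.824
v 3.096 -2.435 3.576
v 2.895 -2.535 3.279
v 2.811 -2.768 2.999
v 2.865 -3.08 2.802
v 3.044 -3.401 2.732
v 3.307 -3.655 2.806
v 3.593 -3.786 3.006
v 3.838 -3.763 3.287
v -0.086 3.145 1.081
v 0.343 3.282 1.341
v -0.534 1.815 2.519
v 0.129 3.458 1.437
v -0.154 3.534 1.419
v -0.415 3.487 1.294
v -0.571 3.331 1.101
v -0.573 3.116 0.902
v -0.421 2.911 0.759
v -0.162 2.779 0.719
v 0.121 2.764 0.793
v 0.339 2.87 0.959
v 0.421 3.063 1.163
f 2 1 4
f 2 4 3
f 4 1 5
f 4 5 3
f 5 1 6
f 5 6 3
f 6 1 7
f 6 7 3
f 7 1 8
f 7 8 3
f 8 1 9
f 8 9 3
f 9 1 10
f 9 10 3
f 10 1 11
f 10 11 3
f 11 1 12
f 11 12 3
f 12 1 13
f 12 13 3
f 13 1 14
f 13 14 3
f 14 1 15
f 14 15 3
f 15 1 2
f 15 2 3
f 17 16 19
f 17 19 18
f 19 16 20
f 19 20 18
f 20 16 21
f 20 21 18
f 21 16 22
f 21 22 18
f 22 16 23
f 22 23 18
f 23 16 24
f 23 24 18
f 24 16 25
f 24 25 18
f 25 16 26
f 25 26 18
f 26 16 27
f 26 27 18
f 27 16 28
f 27 28 18
f 28 16 17
f 28 17 18



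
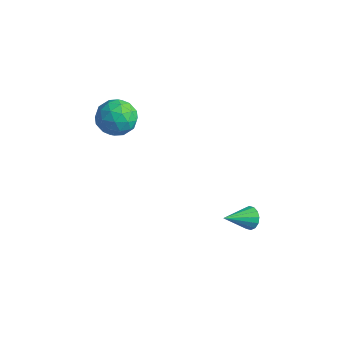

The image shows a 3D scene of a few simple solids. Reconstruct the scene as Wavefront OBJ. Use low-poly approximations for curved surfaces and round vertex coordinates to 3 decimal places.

v 1.319 1.341 -1.594
v 1.636 1.048 -1.951
v 0.961 0.139 -0.926
v 1.813 1.117 -1.732
v 1.858 1.246 -1.476
v 1.758 1.4 -1.252
v 1.541 1.538 -1.119
v 1.264 1.624 -1.114
v 1.001 1.633 -1.237
v 0.824 1.564 -1.456
v 0.78 1.436 -1.711
v 0.879 1.281 -1.936
v 1.097 1.143 -2.068
v 1.374 1.058 -2.074
v -3.829 -0.585 3.704
v -3.146 -0.85 3.156
v -3.814 -1.91 4.364
v -3.131 -2.175 3.816
v -2.983 -1.539 4.456
v -2.992 -0.72 4.049
v -3.968 -2.04 3.471
v -3.977 -1.221 3.064
v -3.232 -1.749 3.012
v -2.623 -1.439 3.621
v -4.337 -1.321 3.899
v -3.728 -1.011 4.508
v -3.489 -0.601 3.372
v -3.471 -2.159 4.148
v -3.384 -1.785 4.524
v -2.983 -1.941 4.202
v -3.399 -0.525 3.897
v -2.997 -0.68 3.575
v -2.901 -1.085 4.339
v -3.963 -2.08 3.945
v -3.561 -2.235 3.623
v -3.977 -0.819 3.318
v -3.576 -0.975 2.996
v -4.059 -1.675 3.181
v -3.138 -1.286 2.966
v -3.129 -2.064 3.353
v -3.621 -1.985 3.151
v -3.626 -1.504 2.911
v -2.78 -1.103 3.324
v -2.771 -1.882 3.711
v -2.684 -1.508 4.088
v -2.69 -1.027 3.848
v -2.83 -1.632 3.239
v -4.189 -0.878 3.809
v -4.18 -1.657 4.196
v -4.27 -1.733 3.672
v -4.276 -1.252 3.432
v -3.831 -0.696 4.167
v -3.822 -1.474 4.554
v -3.334 -1.256 4.609
v -3.339 -0.775 4.369
v -4.13 -1.128 4.281
f 2 1 4
f 2 4 3
f 4 1 5
f 4 5 3
f 5 1 6
f 5 6 3
f 6 1 7
f 6 7 3
f 7 1 8
f 7 8 3
f 8 1 9
f 8 9 3
f 9 1 10
f 9 10 3
f 10 1 11
f 10 11 3
f 11 1 12
f 11 12 3
f 12 1 13
f 12 13 3
f 13 1 14
f 13 14 3
f 14 1 2
f 14 2 3
f 15 52 31
f 52 26 55
f 31 55 20
f 52 55 31
f 15 31 27
f 31 20 32
f 27 32 16
f 31 32 27
f 15 27 36
f 27 16 37
f 36 37 22
f 27 37 36
f 15 36 48
f 36 22 51
f 48 51 25
f 36 51 48
f 15 48 52
f 48 25 56
f 52 56 26
f 48 56 52
f 16 32 43
f 32 20 46
f 43 46 24
f 32 46 43
f 20 55 33
f 55 26 54
f 33 54 19
f 55 54 33
f 26 56 53
f 56 25 49
f 53 49 17
f 56 49 53
f 25 51 50
f 51 22 38
f 50 38 21
f 51 38 50
f 22 37 42
f 37 16 39
f 42 39 23
f 37 39 42
f 18 44 30
f 44 24 45
f 30 45 19
f 44 45 30
f 18 30 28
f 30 19 29
f 28 29 17
f 30 29 28
f 18 28 35
f 28 17 34
f 35 34 21
f 28 34 35
f 18 35 40
f 35 21 41
f 40 41 23
f 35 41 40
f 18 40 44
f 40 23 47
f 44 47 24
f 40 47 44
f 19 45 33
f 45 24 46
f 33 46 20
f 45 46 33
f 17 29 53
f 29 19 54
f 53 54 26
f 29 54 53
f 21 34 50
f 34 17 49
f 50 49 25
f 34 49 50
f 23 41 42
f 41 21 38
f 42 38 22
f 41 38 42
f 24 47 43
f 47 23 39
f 43 39 16
f 47 39 43

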